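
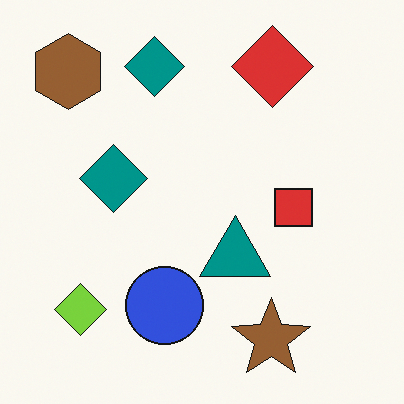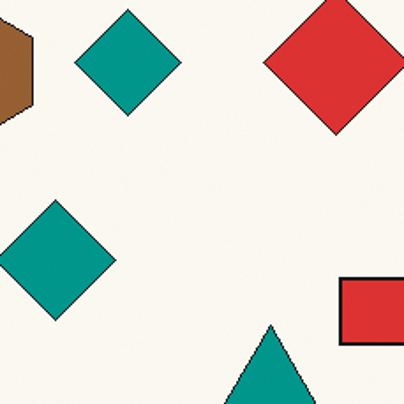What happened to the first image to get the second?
The image was cropped to a noticeably smaller region and rescaled.

The visible shapes are larger and the field of view is narrower; shapes near the original edges may be partly or wholly outside the frame — a crop-and-rescale.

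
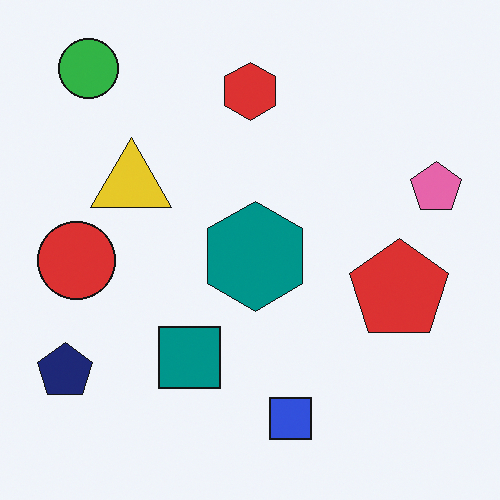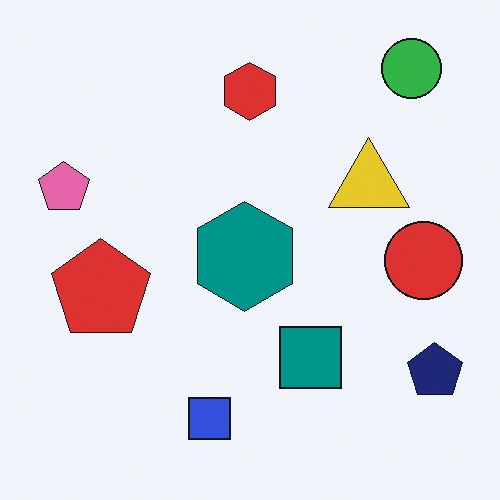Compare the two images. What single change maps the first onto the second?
The transformation is: flipped horizontally (left ↔ right).

The pink pentagon is in the right of the first image and the left of the second — shapes on opposite sides of the vertical midline have swapped in a mirror flip.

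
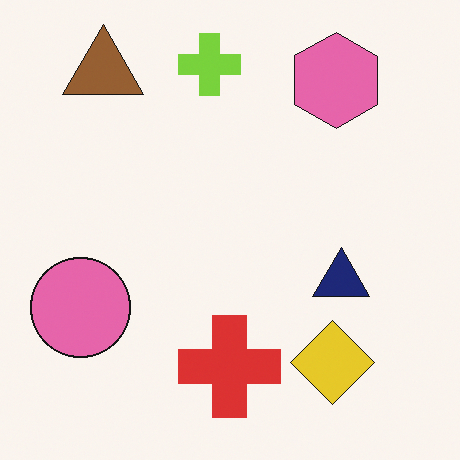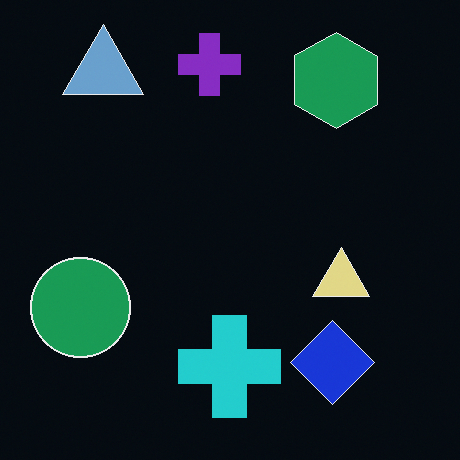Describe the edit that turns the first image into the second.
This is the original image color-inverted (negative).

The light background has become dark and every shape's color is its complement — a photographic negative.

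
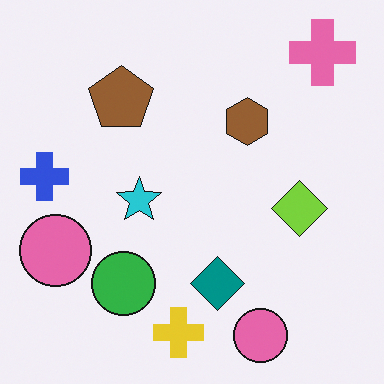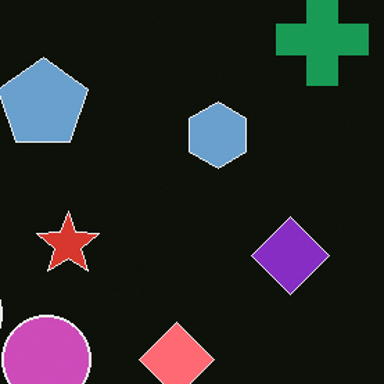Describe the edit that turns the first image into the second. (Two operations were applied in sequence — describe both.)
Cropped slightly and scaled back up, then color-inverted (negative).

The visible shapes are larger and the field of view is narrower; shapes near the original edges may be partly or wholly outside the frame — a crop-and-rescale. The light background has become dark and every shape's color is its complement — a photographic negative.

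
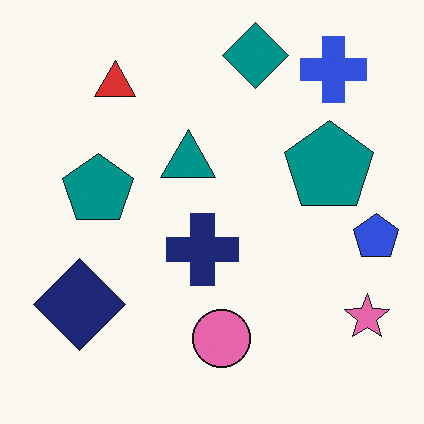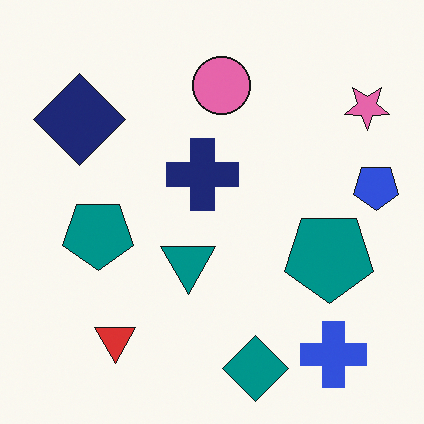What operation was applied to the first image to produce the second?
The second image is the first flipped vertically (top ↔ bottom).

The teal diamond is in the top of the first image and the bottom of the second — shapes on opposite sides of the horizontal midline have swapped in a mirror flip.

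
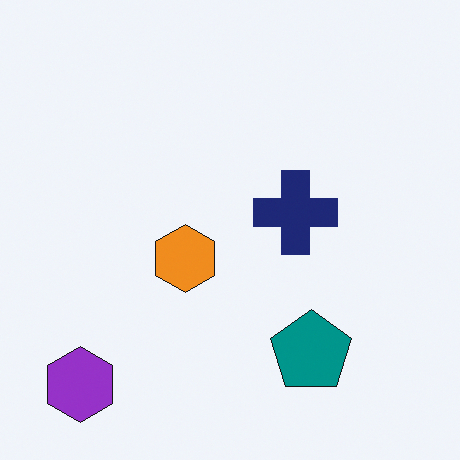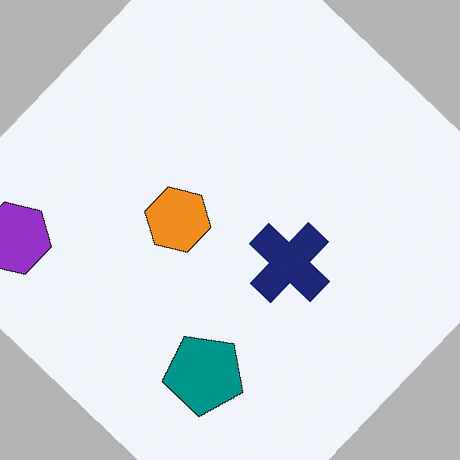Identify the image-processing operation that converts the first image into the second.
The image was rotated clockwise by a large amount — several tens of degrees.

Every shape is tilted by the same angle and the image corners show triangular fill wedges — a whole-image rotation by a non-right angle.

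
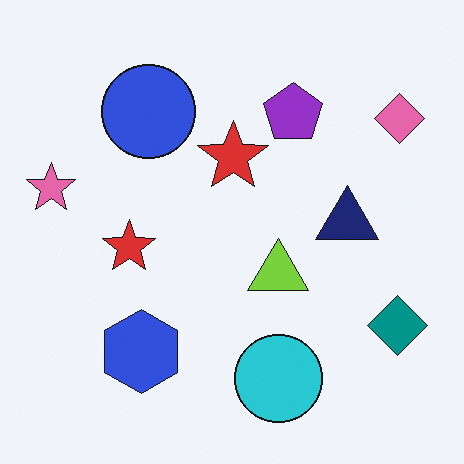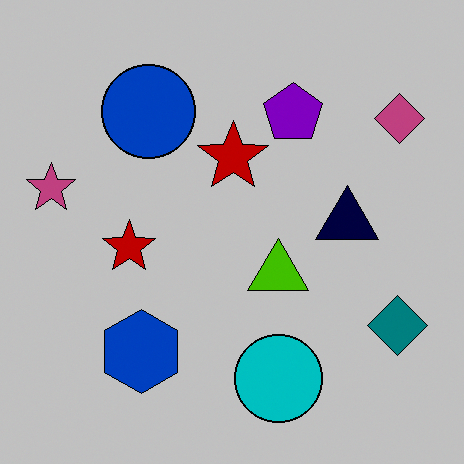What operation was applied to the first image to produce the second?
The second image is the first aggressively posterized.

Each flat color has snapped to a coarser quantized level — most visibly, the near-white background has dropped to a flat grey.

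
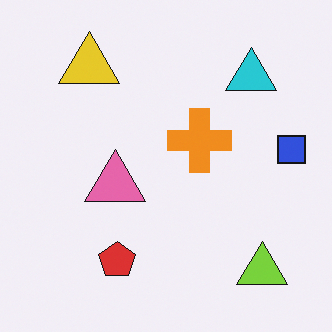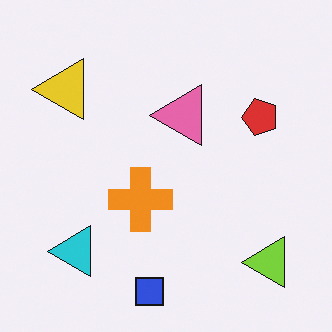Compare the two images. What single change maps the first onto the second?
Transposed (reflected across the top-left ↔ bottom-right diagonal).

Shapes have swapped their row and column positions — what was in the top-right is now in the bottom-left — a diagonal reflection.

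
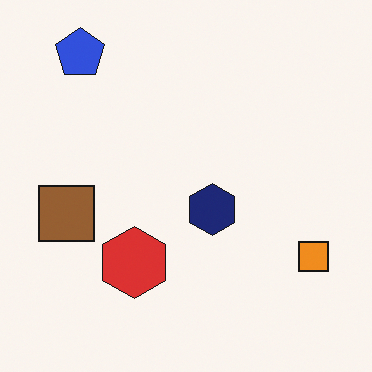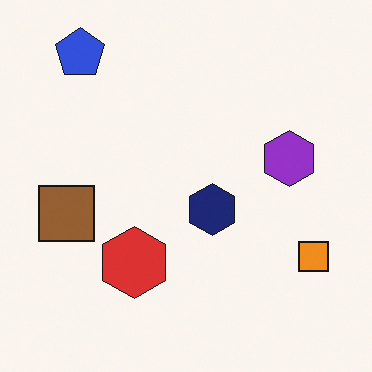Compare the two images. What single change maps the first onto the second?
The transformation is: overlaid with an additional purple hexagon.

A purple hexagon appears in the second image that is absent from the first.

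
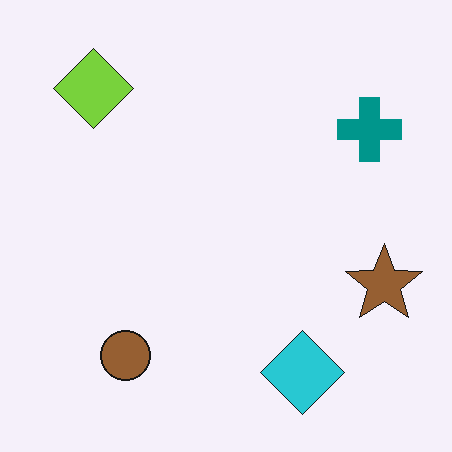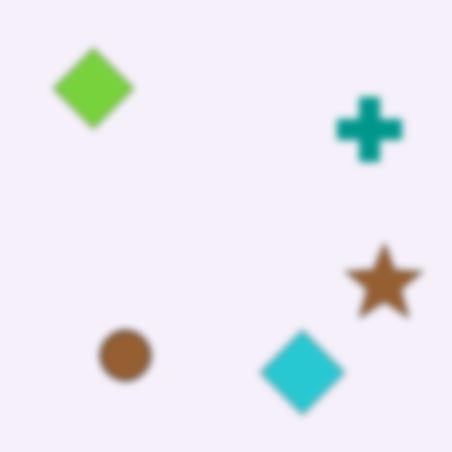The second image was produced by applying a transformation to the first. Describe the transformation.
This is the original image noticeably gaussian-blurred.

Shape edges and outlines are uniformly softened across the whole image.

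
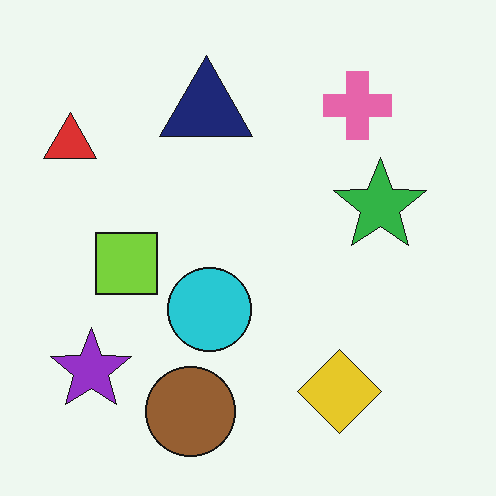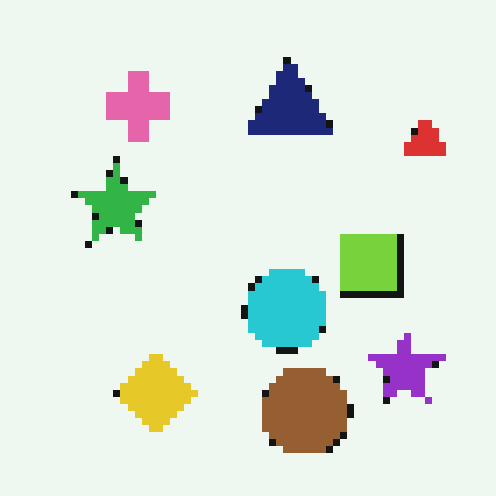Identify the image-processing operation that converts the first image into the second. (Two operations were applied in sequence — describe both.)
Flipped horizontally (left ↔ right), then pixelated into visible square blocks.

The red triangle is in the top-left of the first image and the top-right of the second — shapes on opposite sides of the vertical midline have swapped in a mirror flip. Shapes are reduced to large square blocks; fine edges and outlines are lost — a downscale-then-upscale (mosaic) effect.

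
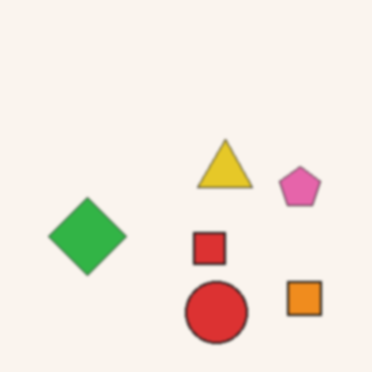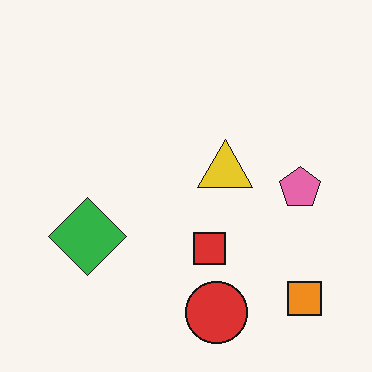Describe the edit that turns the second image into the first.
This is the original image slightly softened.

Shape edges and outlines are uniformly softened across the whole image.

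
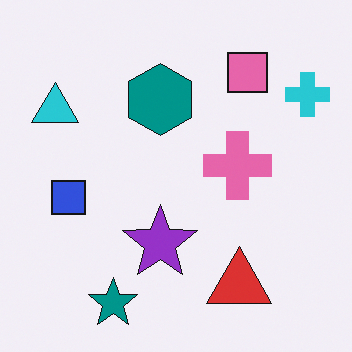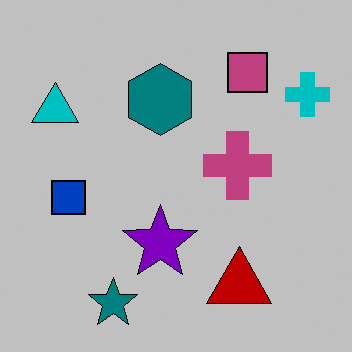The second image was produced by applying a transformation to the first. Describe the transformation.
The second image is the first heavily posterized to just a handful of flat colors.

Each flat color has snapped to a coarser quantized level — most visibly, the near-white background has dropped to a flat grey.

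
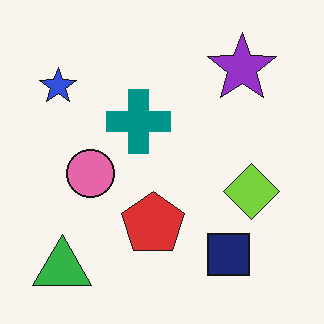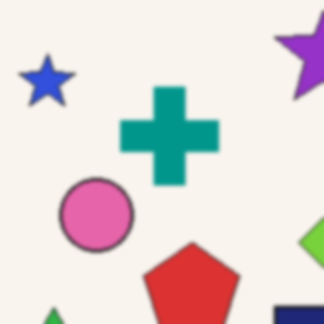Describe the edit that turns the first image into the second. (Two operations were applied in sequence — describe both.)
Cropped to a modestly smaller region and rescaled, then slightly softened.

The visible shapes are larger and the field of view is narrower; shapes near the original edges may be partly or wholly outside the frame — a crop-and-rescale. Shape edges and outlines are uniformly softened across the whole image.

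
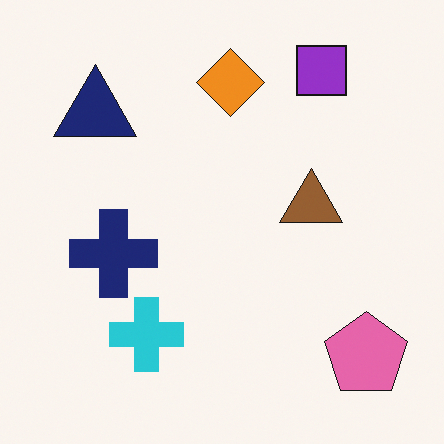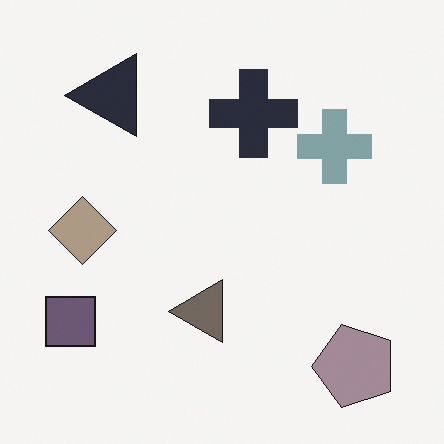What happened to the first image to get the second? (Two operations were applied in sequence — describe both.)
The transformation is: transposed (reflected across the top-left ↔ bottom-right diagonal), then heavily desaturated.

Shapes have swapped their row and column positions — what was in the top-right is now in the bottom-left — a diagonal reflection. All colors are more muted and greyish — a global saturation change.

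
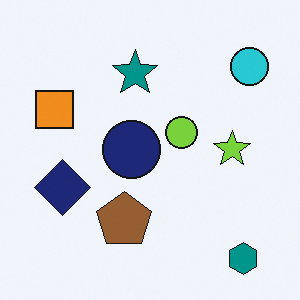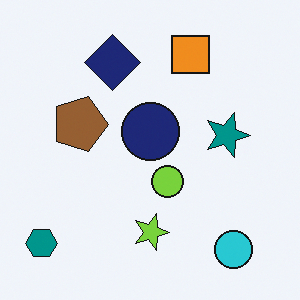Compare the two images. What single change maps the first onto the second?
The transformation is: rotated 90° clockwise.

The teal hexagon sits in the bottom-right of the first image and the bottom-left of the second — consistent with a whole-image 90° clockwise rotation.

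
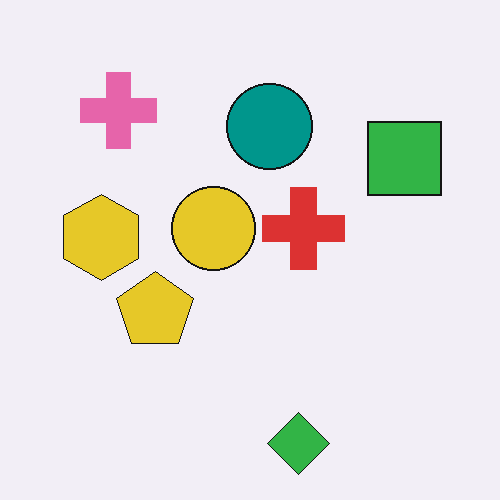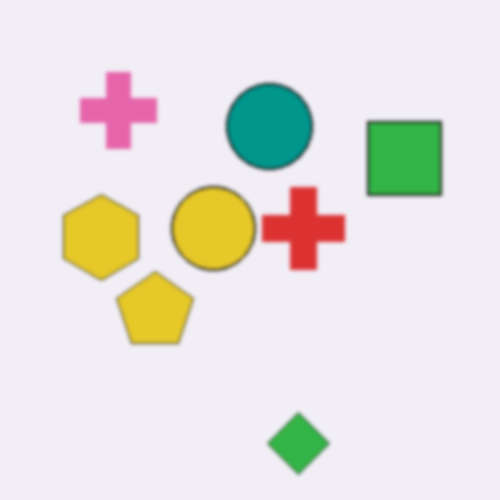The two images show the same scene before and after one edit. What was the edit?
Lightly blurred.

Shape edges and outlines are uniformly softened across the whole image.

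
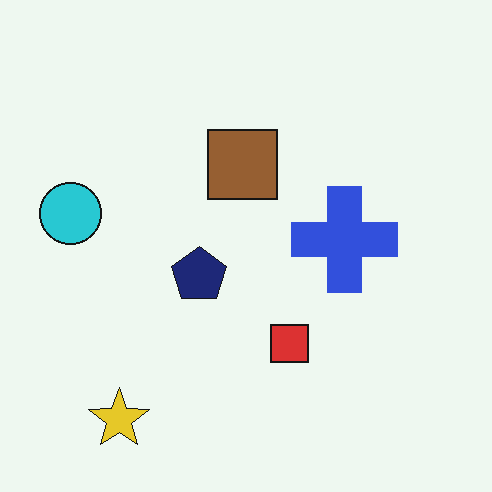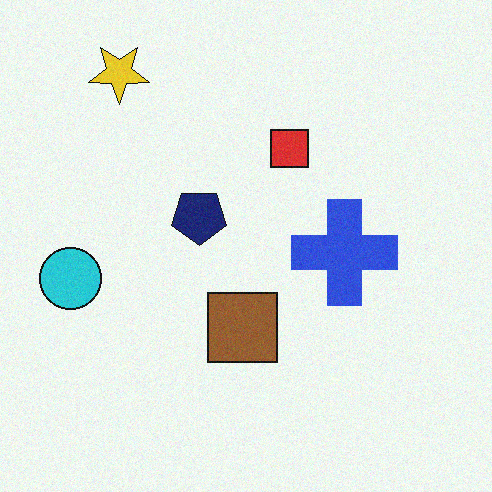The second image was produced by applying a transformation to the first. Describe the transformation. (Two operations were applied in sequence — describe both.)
It was degraded with a light layer of grain, then flipped vertically (top ↔ bottom).

Random speckle covers the whole image, including the flat background. The yellow star is in the bottom-left of the first image and the top-left of the second — shapes on opposite sides of the horizontal midline have swapped in a mirror flip.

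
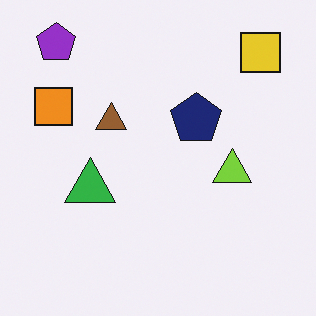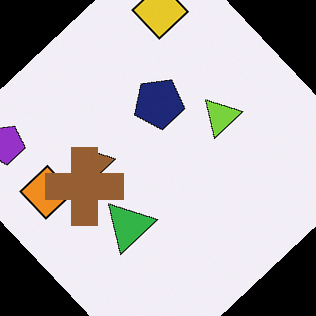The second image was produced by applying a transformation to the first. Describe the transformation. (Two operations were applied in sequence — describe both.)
The transformation is: rotated counter-clockwise by a large amount — several tens of degrees, then overlaid with an additional brown cross.

Every shape is tilted by the same angle and the image corners show triangular fill wedges — a whole-image rotation by a non-right angle. A brown cross appears in the second image that is absent from the first.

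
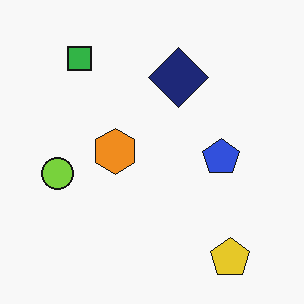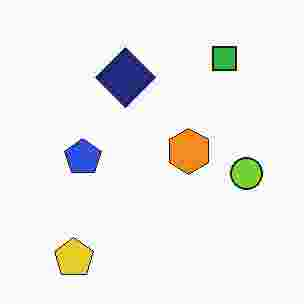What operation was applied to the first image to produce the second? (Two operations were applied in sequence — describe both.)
The image was flipped horizontally (left ↔ right), then degraded with heavy JPEG compression.

The lime circle is in the left of the first image and the right of the second — shapes on opposite sides of the vertical midline have swapped in a mirror flip. Blocky 8×8 compression artifacts appear around shape edges and the flat background shows ringing — characteristic JPEG degradation.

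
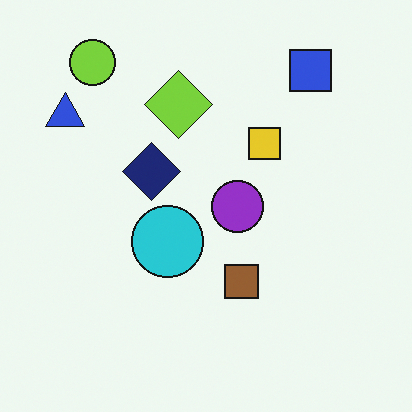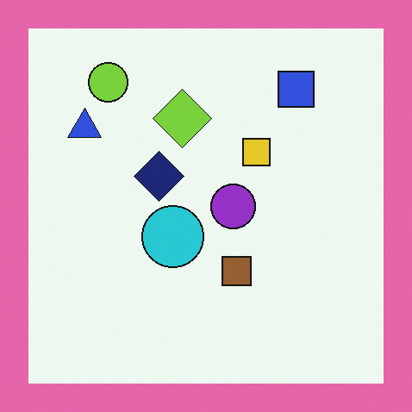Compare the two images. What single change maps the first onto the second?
Framed with a pink border.

A solid pink frame runs around the edge of the second image, with the content slightly shrunk inside it.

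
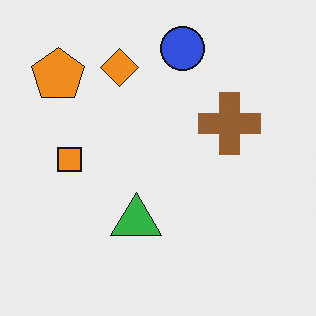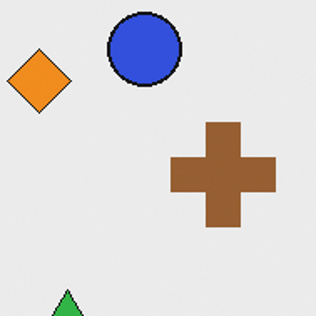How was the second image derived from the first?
It was cropped to a noticeably smaller region and rescaled.

The visible shapes are larger and the field of view is narrower; shapes near the original edges may be partly or wholly outside the frame — a crop-and-rescale.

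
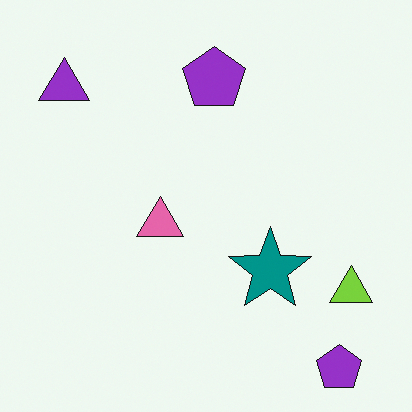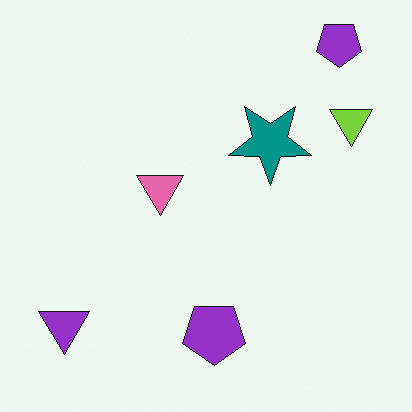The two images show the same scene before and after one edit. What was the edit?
It was flipped vertically (top ↔ bottom).

The purple triangle is in the top-left of the first image and the bottom-left of the second — shapes on opposite sides of the horizontal midline have swapped in a mirror flip.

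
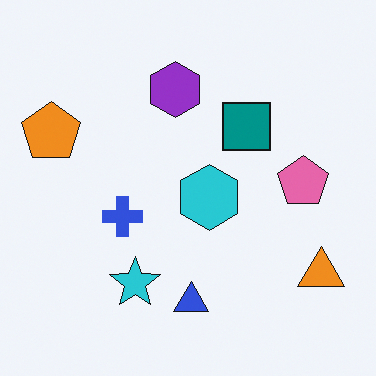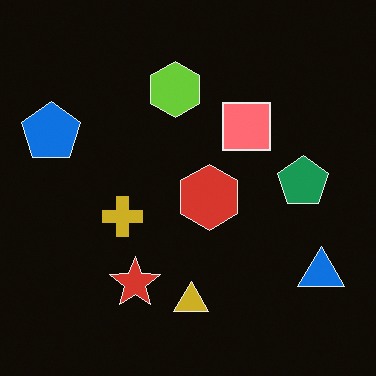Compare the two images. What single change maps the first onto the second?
The transformation is: color-inverted (negative).

The light background has become dark and every shape's color is its complement — a photographic negative.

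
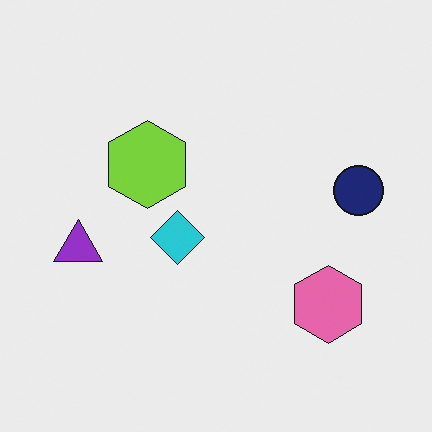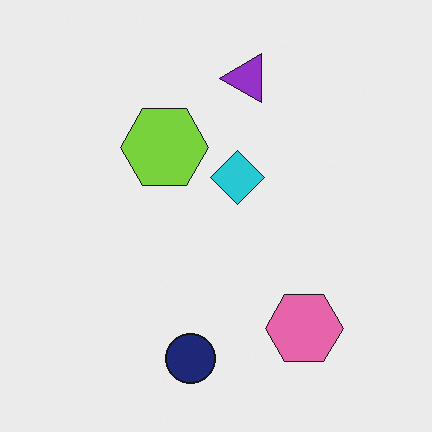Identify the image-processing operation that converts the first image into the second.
The image was transposed (reflected across the top-left ↔ bottom-right diagonal).

Shapes have swapped their row and column positions — what was in the top-right is now in the bottom-left — a diagonal reflection.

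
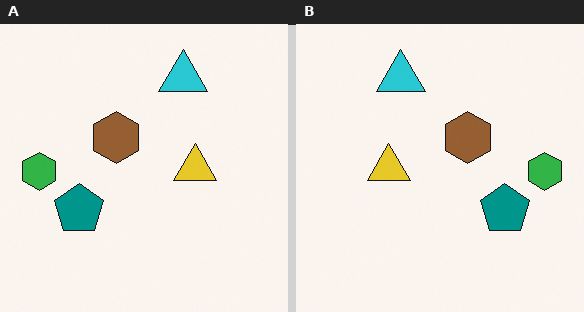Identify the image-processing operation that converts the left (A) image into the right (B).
The right (B) image is the left (A) flipped horizontally (left ↔ right).

The green hexagon is in the left of the left (A) image and the right of the right (B) — shapes on opposite sides of the vertical midline have swapped in a mirror flip.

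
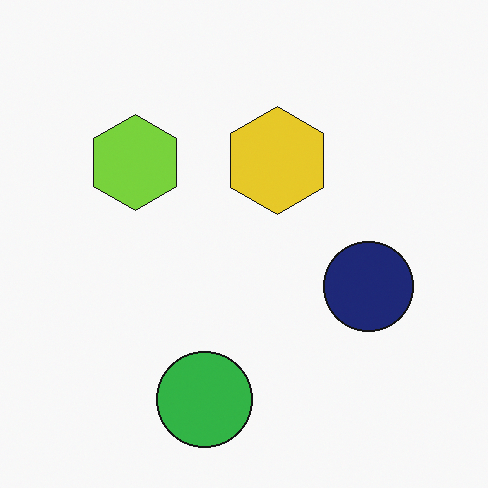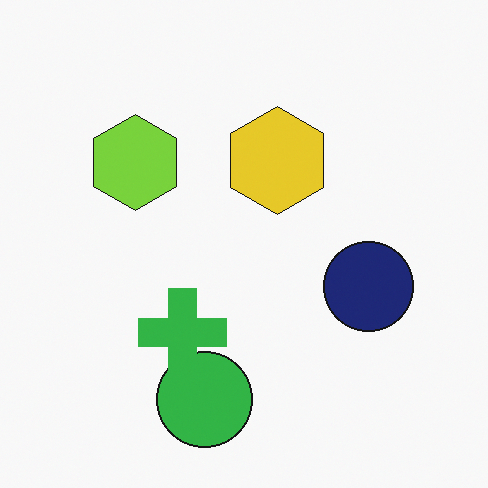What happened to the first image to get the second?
It was overlaid with an additional green cross.

A green cross appears in the second image that is absent from the first.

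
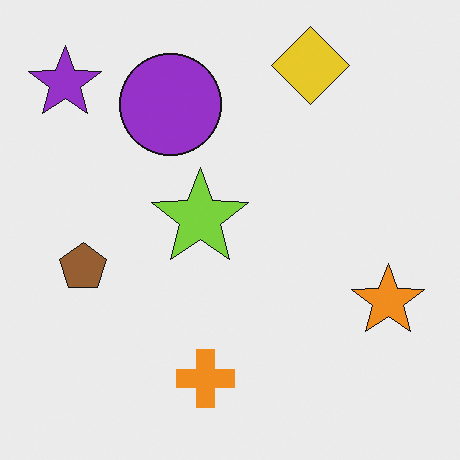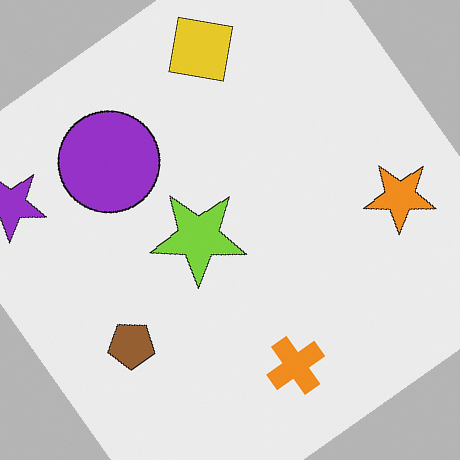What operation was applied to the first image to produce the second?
The second image is the first rotated counter-clockwise by a large amount — several tens of degrees.

Every shape is tilted by the same angle and the image corners show triangular fill wedges — a whole-image rotation by a non-right angle.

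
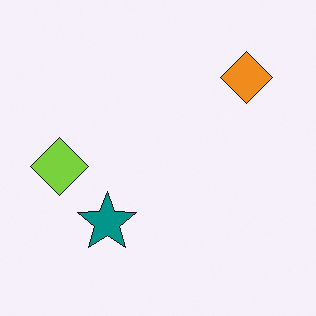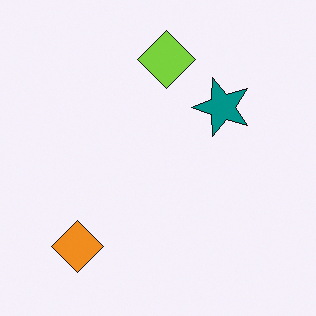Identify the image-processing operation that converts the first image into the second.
The transformation is: transposed (reflected across the top-left ↔ bottom-right diagonal).

Shapes have swapped their row and column positions — what was in the top-right is now in the bottom-left — a diagonal reflection.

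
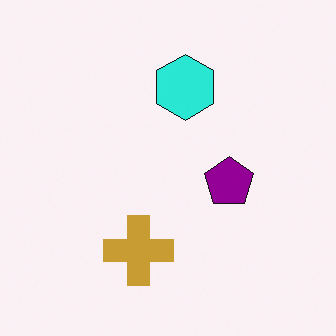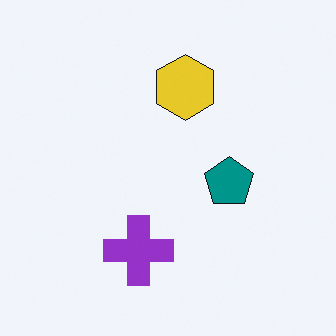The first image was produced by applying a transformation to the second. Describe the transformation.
This is the original image hue-shifted by a moderate amount.

Every shape's color has rotated by the same amount around the hue wheel — a uniform hue shift.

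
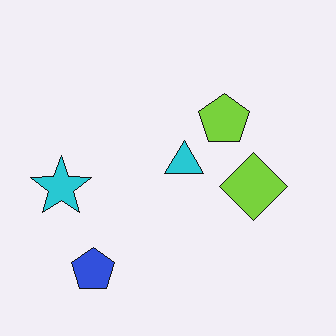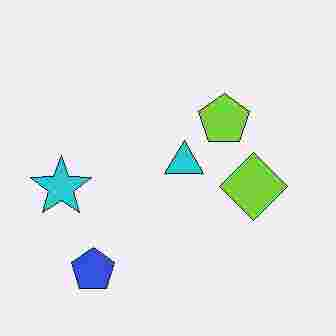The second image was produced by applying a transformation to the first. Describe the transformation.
The image was degraded with heavy JPEG compression.

Blocky 8×8 compression artifacts appear around shape edges and the flat background shows ringing — characteristic JPEG degradation.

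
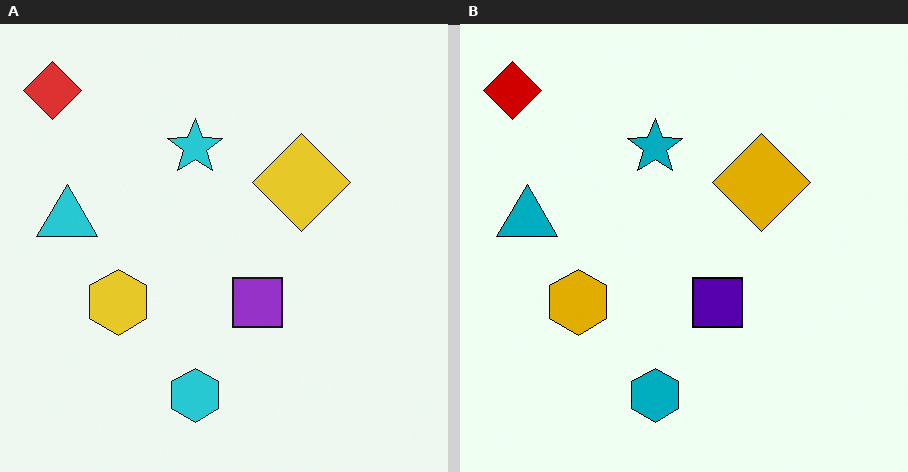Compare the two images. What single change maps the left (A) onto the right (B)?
The right (B) image is the left (A) given much higher contrast.

Tones are pushed away from mid-grey across the whole image — a global contrast change.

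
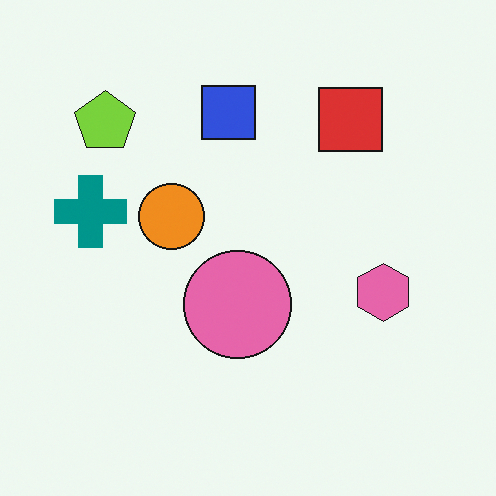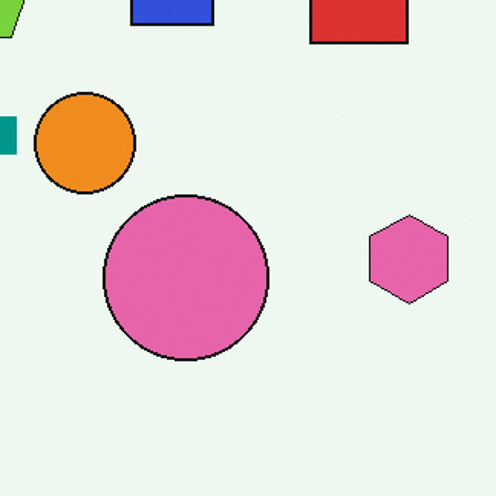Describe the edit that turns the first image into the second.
Cropped slightly and scaled back up.

The visible shapes are larger and the field of view is narrower; shapes near the original edges may be partly or wholly outside the frame — a crop-and-rescale.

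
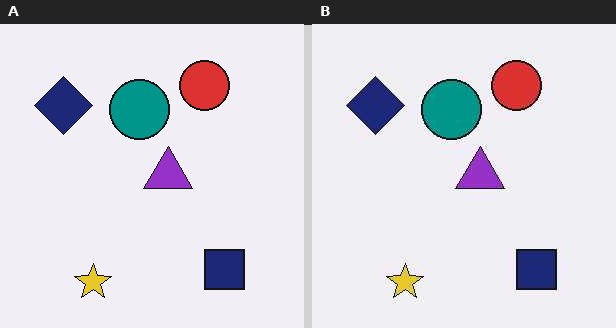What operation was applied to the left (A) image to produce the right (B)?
This is the original image given moderate JPEG compression.

Blocky 8×8 compression artifacts appear around shape edges and the flat background shows ringing — characteristic JPEG degradation.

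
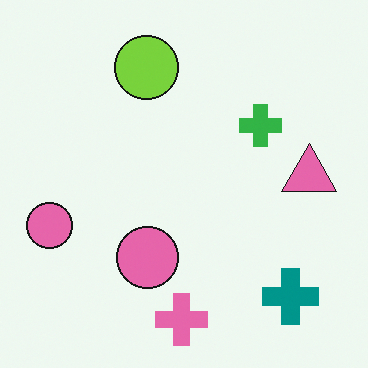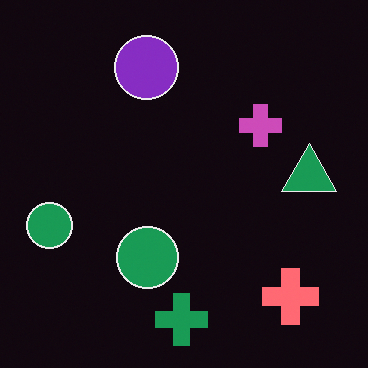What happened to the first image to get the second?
This is the original image color-inverted (negative).

The light background has become dark and every shape's color is its complement — a photographic negative.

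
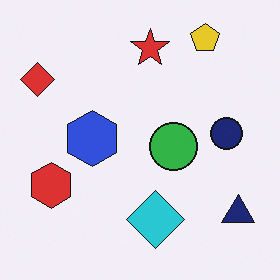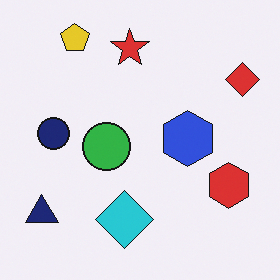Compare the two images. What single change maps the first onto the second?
This is the original image flipped horizontally (left ↔ right).

The red diamond is in the top-left of the first image and the top-right of the second — shapes on opposite sides of the vertical midline have swapped in a mirror flip.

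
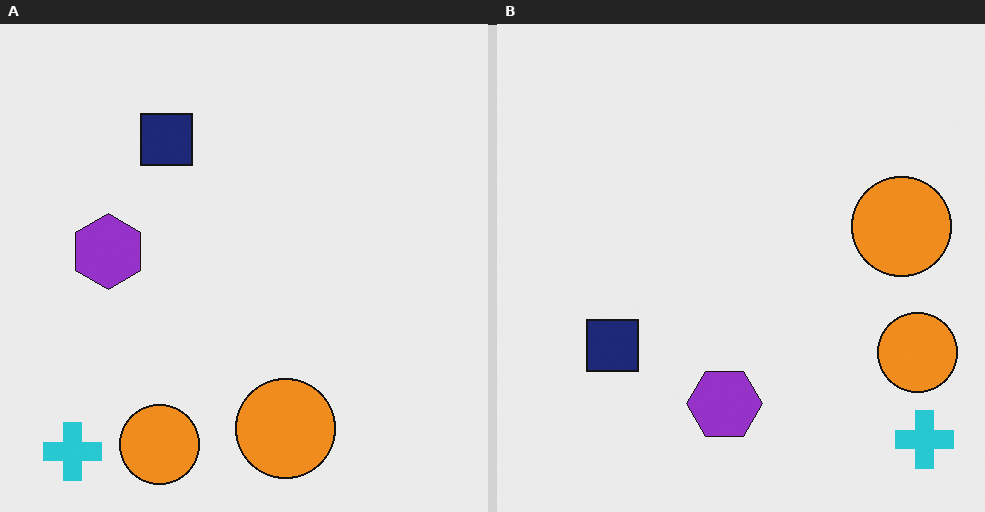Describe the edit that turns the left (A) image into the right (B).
The right (B) image is the left (A) rotated 90° counter-clockwise.

The cyan cross sits in the bottom-left of the left (A) image and the bottom-right of the right (B) — consistent with a whole-image 90° counter-clockwise rotation.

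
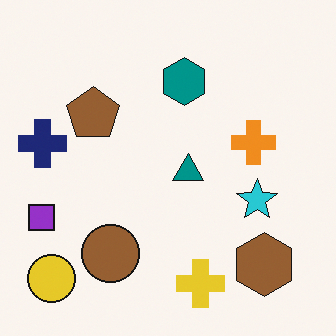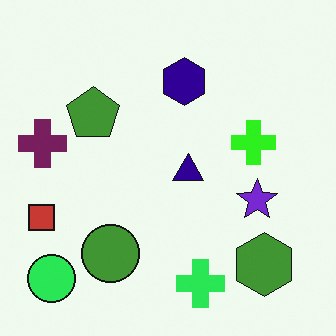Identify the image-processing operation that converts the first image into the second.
The transformation is: hue-shifted noticeably.

Every shape's color has rotated by the same amount around the hue wheel — a uniform hue shift.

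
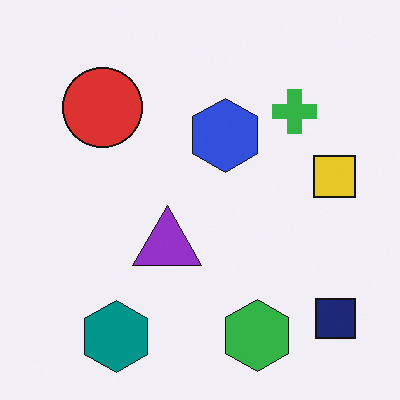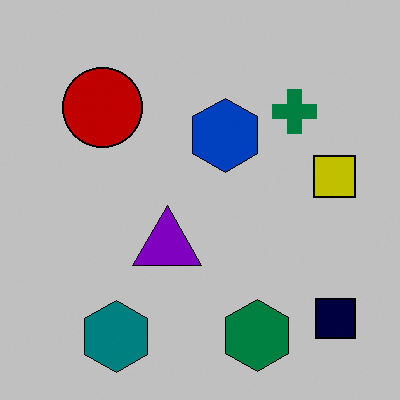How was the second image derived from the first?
The second image is the first aggressively posterized.

Each flat color has snapped to a coarser quantized level — most visibly, the near-white background has dropped to a flat grey.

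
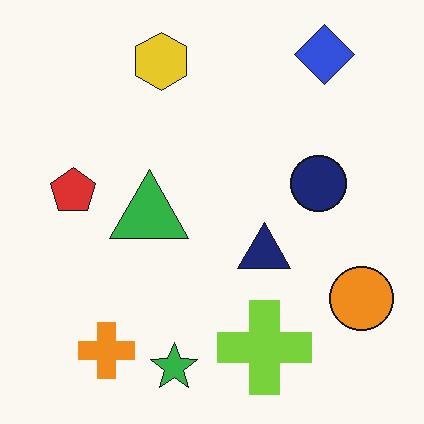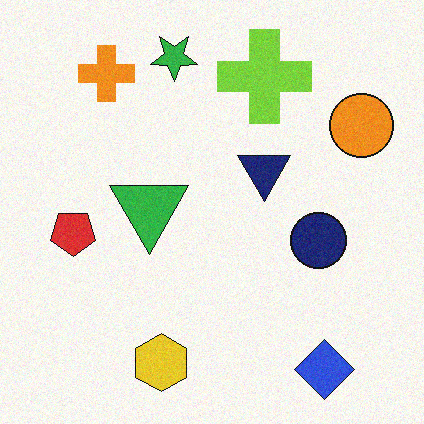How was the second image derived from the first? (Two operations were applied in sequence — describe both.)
The second image is the first flipped vertically (top ↔ bottom), then degraded with subtle gaussian noise.

The blue diamond is in the top-right of the first image and the bottom-right of the second — shapes on opposite sides of the horizontal midline have swapped in a mirror flip. Random speckle covers the whole image, including the flat background.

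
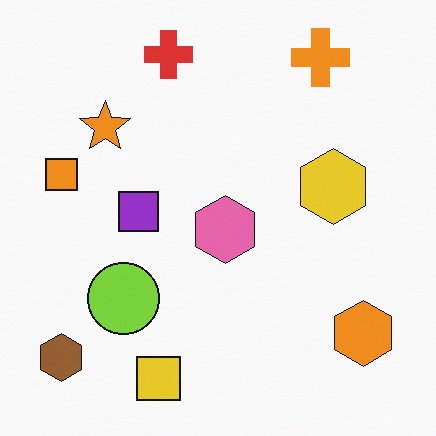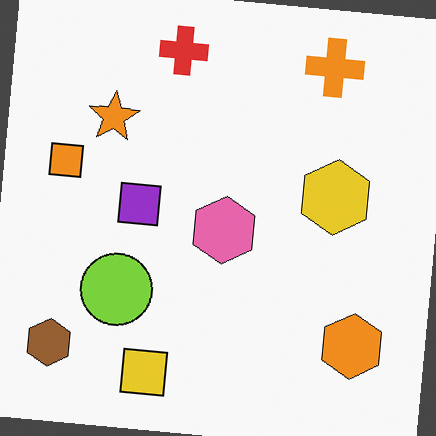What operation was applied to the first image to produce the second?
The transformation is: rotated clockwise by a small amount.

Every shape is tilted by the same angle and the image corners show triangular fill wedges — a whole-image rotation by a non-right angle.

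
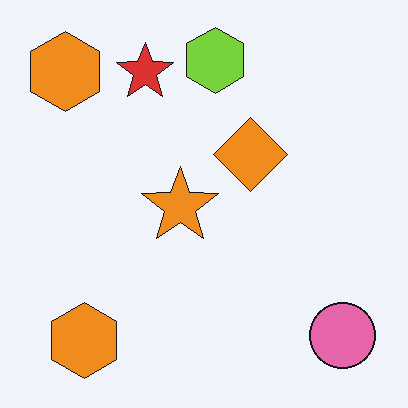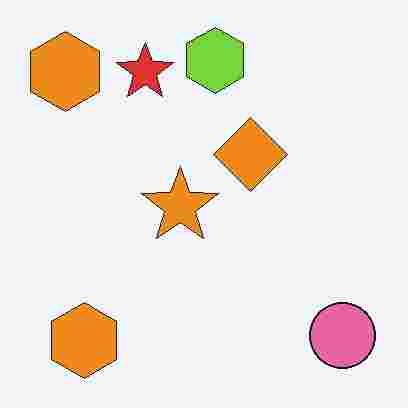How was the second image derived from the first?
The second image is the first heavily JPEG-compressed with obvious blocking artifacts.

Blocky 8×8 compression artifacts appear around shape edges and the flat background shows ringing — characteristic JPEG degradation.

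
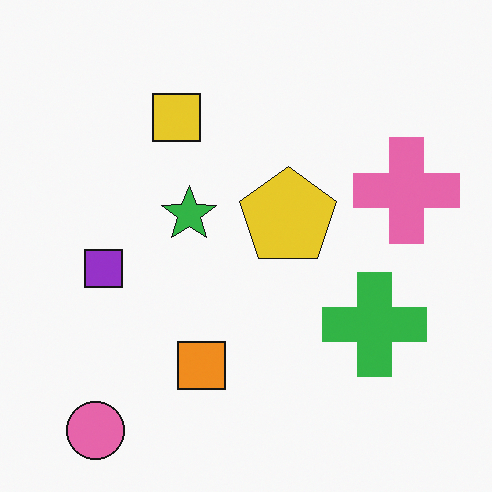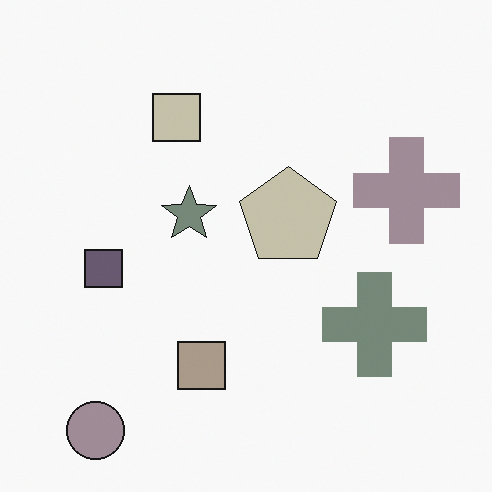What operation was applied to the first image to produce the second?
It was made much more muted (saturation change).

All colors are more muted and greyish — a global saturation change.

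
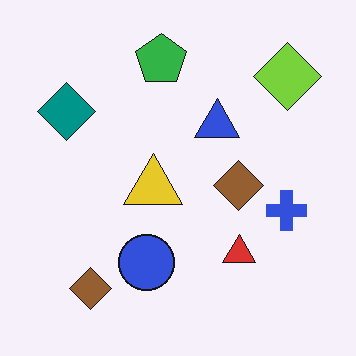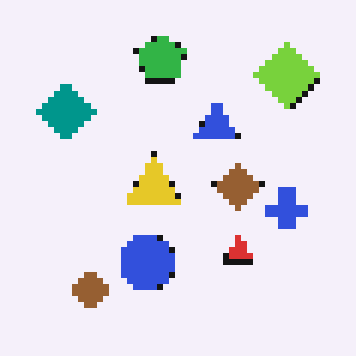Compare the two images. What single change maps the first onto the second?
The image was moderately pixelated.

Shapes are reduced to large square blocks; fine edges and outlines are lost — a downscale-then-upscale (mosaic) effect.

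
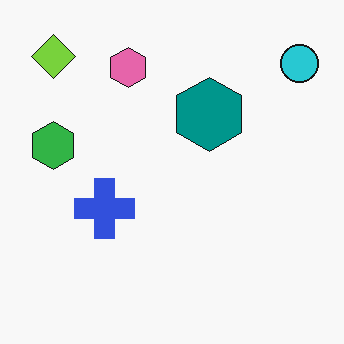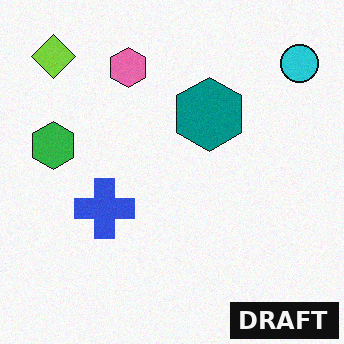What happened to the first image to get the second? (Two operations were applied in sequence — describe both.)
The image was degraded with light additive noise, then watermarked with the text "DRAFT" in the lower-right corner.

Random speckle covers the whole image, including the flat background. A dark label reading "DRAFT" appears in the lower-right corner.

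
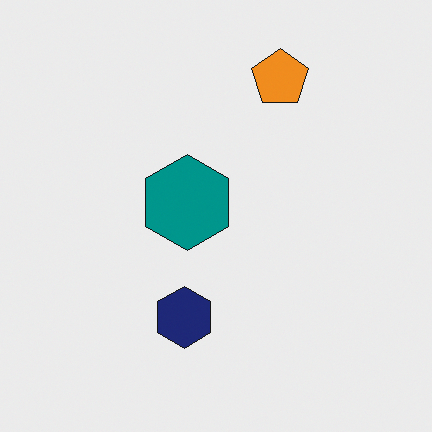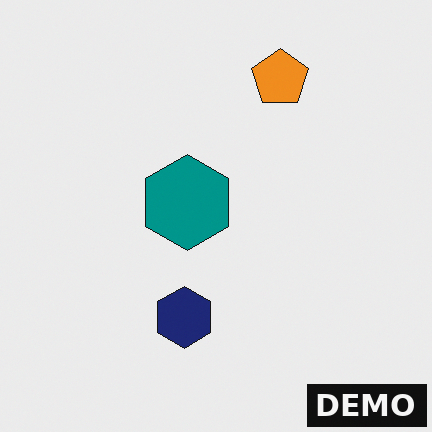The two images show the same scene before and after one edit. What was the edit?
The second image is the first watermarked with the text "DEMO" in the lower-right corner.

A dark label reading "DEMO" appears in the lower-right corner.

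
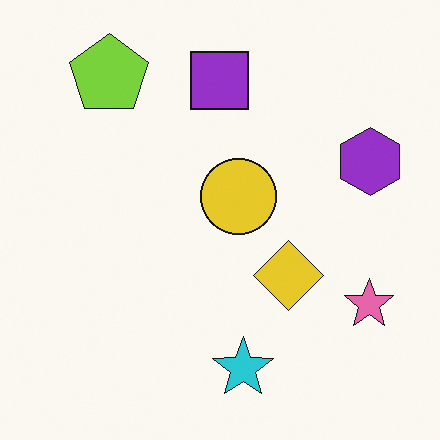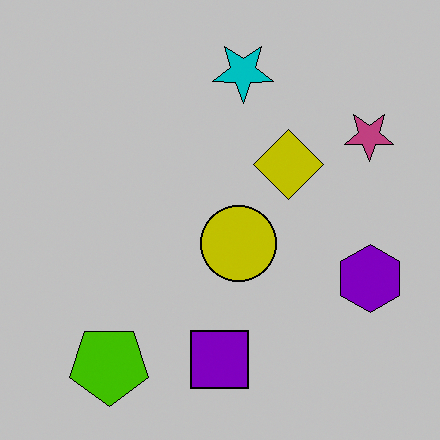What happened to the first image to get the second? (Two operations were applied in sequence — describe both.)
Aggressively posterized, then flipped vertically (top ↔ bottom).

Each flat color has snapped to a coarser quantized level — most visibly, the near-white background has dropped to a flat grey. The cyan star is in the bottom of the first image and the top of the second — shapes on opposite sides of the horizontal midline have swapped in a mirror flip.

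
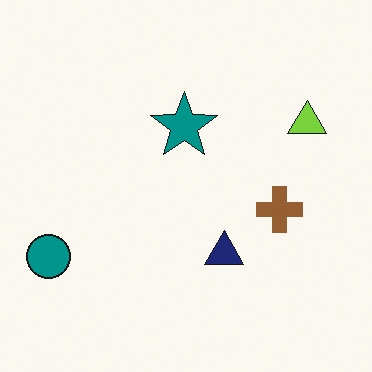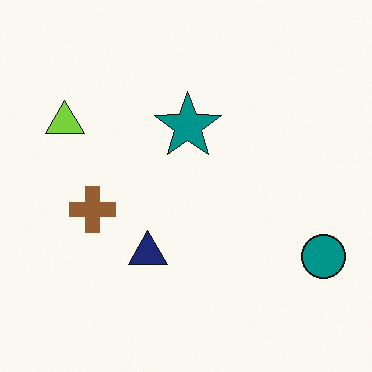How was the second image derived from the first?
This is the original image flipped horizontally (left ↔ right).

The teal circle is in the bottom-left of the first image and the bottom-right of the second — shapes on opposite sides of the vertical midline have swapped in a mirror flip.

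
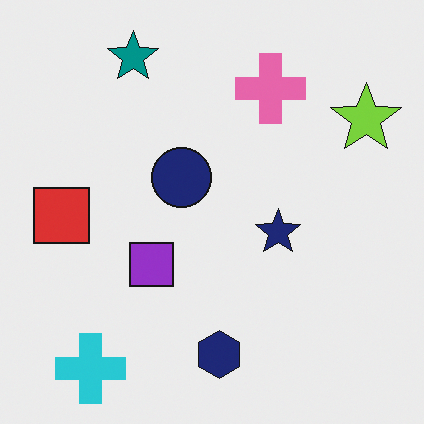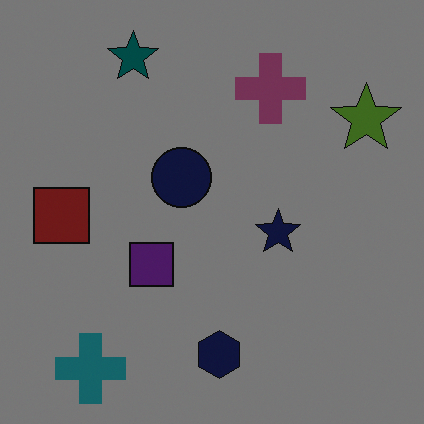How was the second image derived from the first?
The second image is the first noticeably darkened.

Every pixel — background and shapes alike — is uniformly darkened.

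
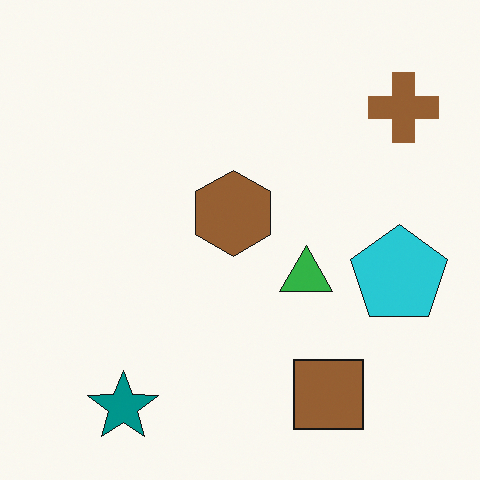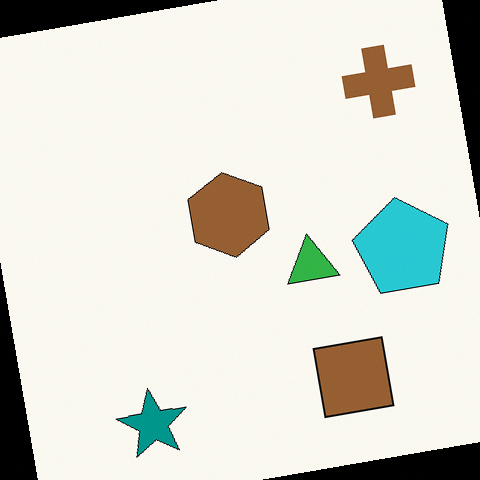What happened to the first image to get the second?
The transformation is: rotated counter-clockwise by a small amount.

Every shape is tilted by the same angle and the image corners show triangular fill wedges — a whole-image rotation by a non-right angle.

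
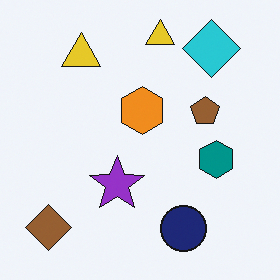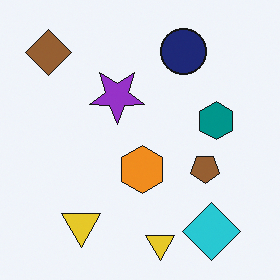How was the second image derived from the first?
It was flipped vertically (top ↔ bottom).

The cyan diamond is in the top-right of the first image and the bottom-right of the second — shapes on opposite sides of the horizontal midline have swapped in a mirror flip.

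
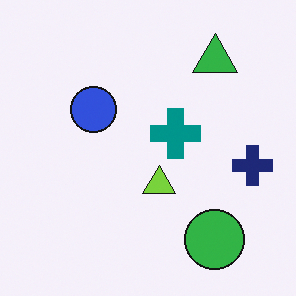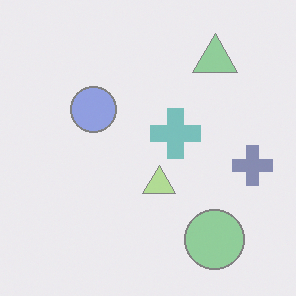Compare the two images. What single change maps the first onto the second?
The image was washed out (contrast reduced).

Tones are pushed toward mid-grey across the whole image — a global contrast change.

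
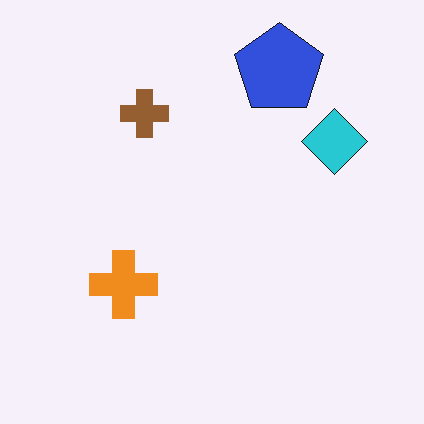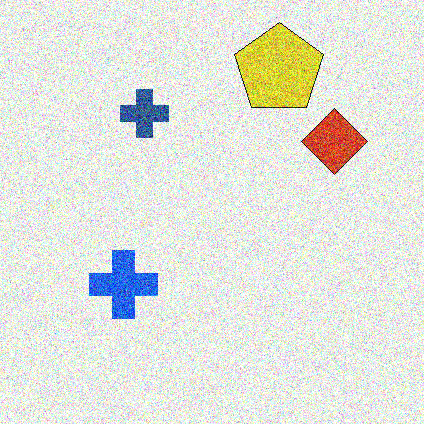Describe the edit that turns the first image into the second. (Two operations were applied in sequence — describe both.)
Hue-shifted through roughly half the color wheel, then degraded with a thick layer of grain.

Every shape's color has rotated by the same amount around the hue wheel — a uniform hue shift. Random speckle covers the whole image, including the flat background.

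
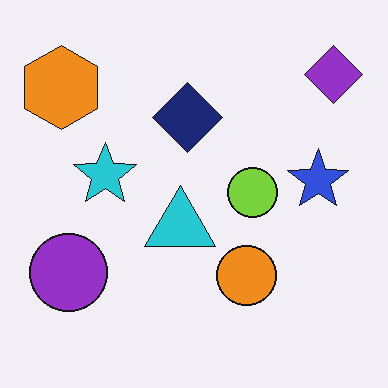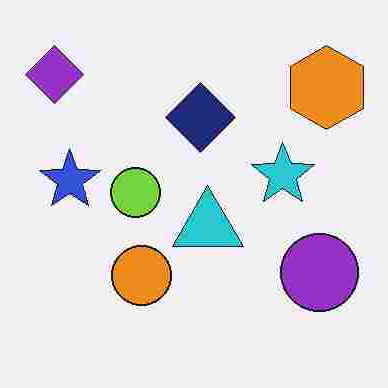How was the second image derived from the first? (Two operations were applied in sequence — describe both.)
This is the original image degraded with heavy JPEG compression, then flipped horizontally (left ↔ right).

Blocky 8×8 compression artifacts appear around shape edges and the flat background shows ringing — characteristic JPEG degradation. The purple diamond is in the top-right of the first image and the top-left of the second — shapes on opposite sides of the vertical midline have swapped in a mirror flip.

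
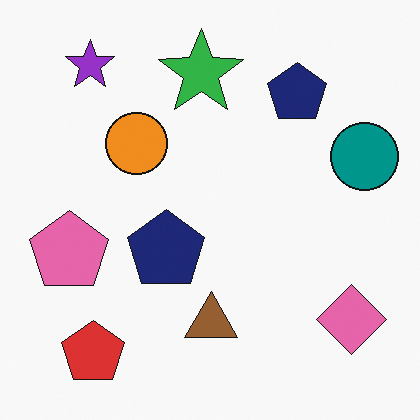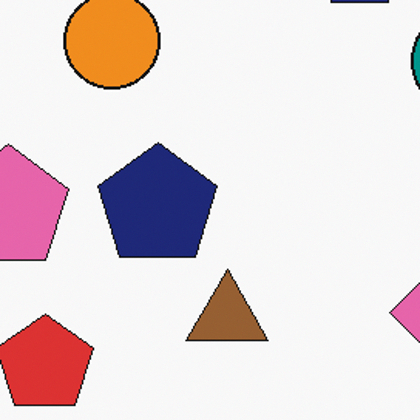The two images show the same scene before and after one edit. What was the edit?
The second image is the first cropped to a modestly smaller region and rescaled.

The visible shapes are larger and the field of view is narrower; shapes near the original edges may be partly or wholly outside the frame — a crop-and-rescale.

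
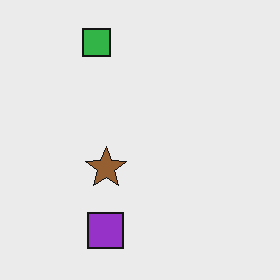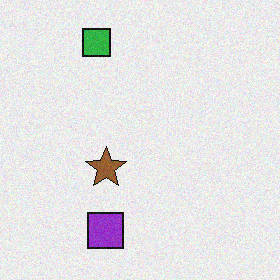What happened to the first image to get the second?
The second image is the first degraded with a light layer of grain.

Random speckle covers the whole image, including the flat background.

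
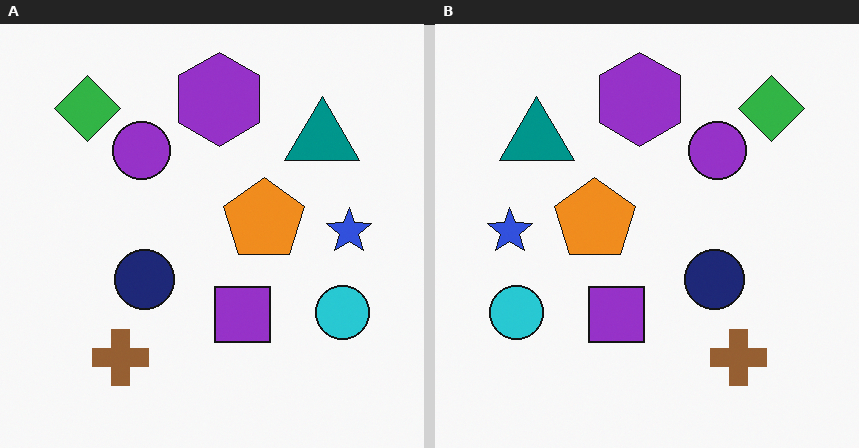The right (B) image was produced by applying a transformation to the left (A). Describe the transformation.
Flipped horizontally (left ↔ right).

The blue star is in the right of the left (A) image and the left of the right (B) — shapes on opposite sides of the vertical midline have swapped in a mirror flip.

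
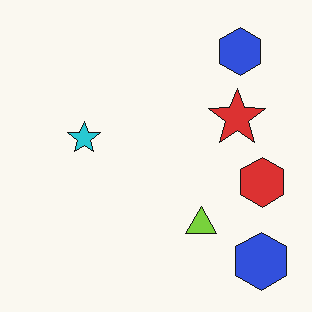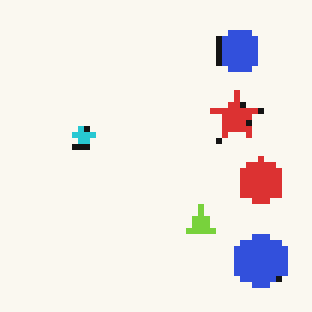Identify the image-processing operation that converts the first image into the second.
This is the original image pixelated into visible square blocks.

Shapes are reduced to large square blocks; fine edges and outlines are lost — a downscale-then-upscale (mosaic) effect.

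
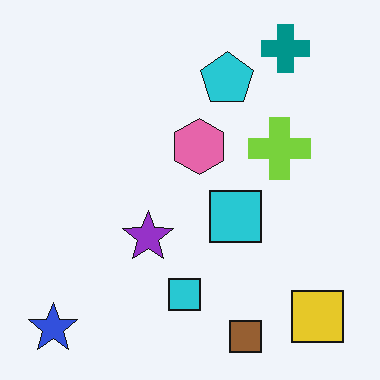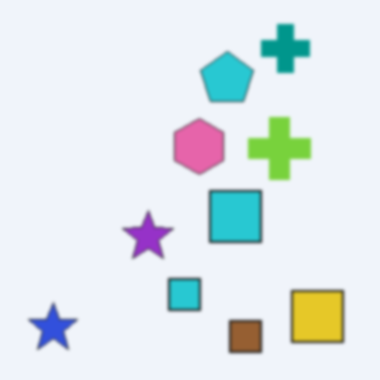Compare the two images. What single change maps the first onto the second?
The image was lightly blurred.

Shape edges and outlines are uniformly softened across the whole image.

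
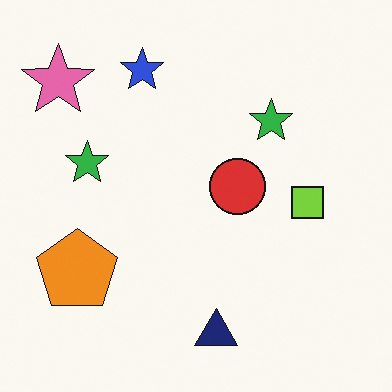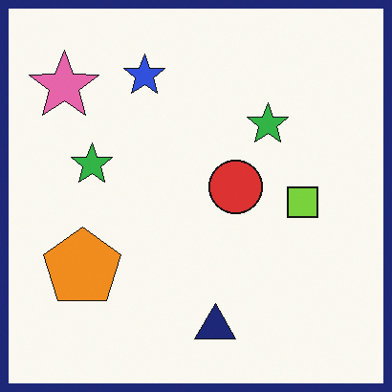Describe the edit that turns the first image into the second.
This is the original image framed with a navy border.

A solid navy frame runs around the edge of the second image, with the content slightly shrunk inside it.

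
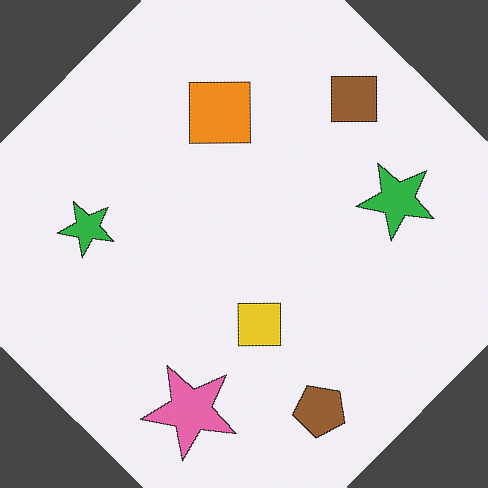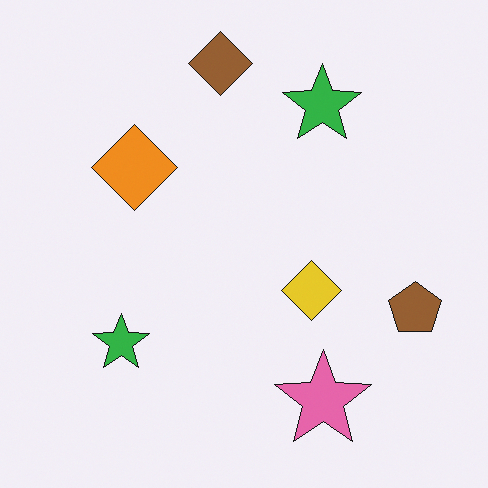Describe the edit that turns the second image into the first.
The first image is the second rotated clockwise by a large amount — several tens of degrees.

Every shape is tilted by the same angle and the image corners show triangular fill wedges — a whole-image rotation by a non-right angle.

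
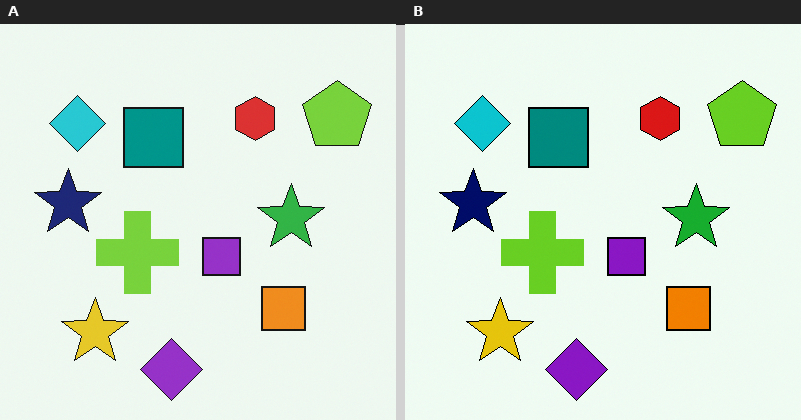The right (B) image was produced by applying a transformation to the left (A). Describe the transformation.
The image was given slightly increased contrast.

Tones are pushed away from mid-grey across the whole image — a global contrast change.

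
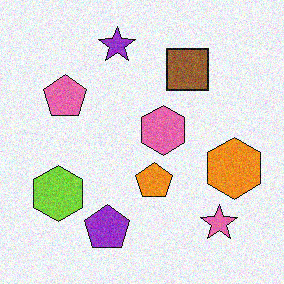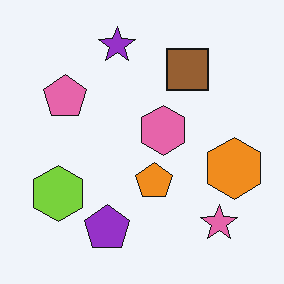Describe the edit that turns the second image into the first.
Degraded with visible gaussian noise.

Random speckle covers the whole image, including the flat background.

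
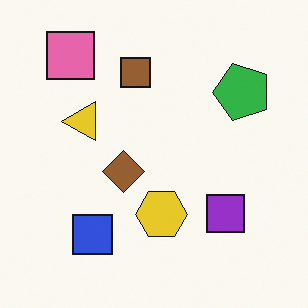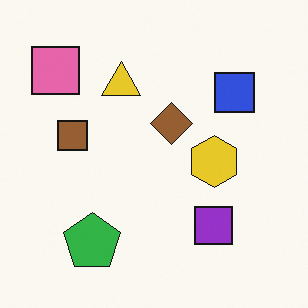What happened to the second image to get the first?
This is the original image transposed (reflected across the top-left ↔ bottom-right diagonal).

Shapes have swapped their row and column positions — what was in the top-right is now in the bottom-left — a diagonal reflection.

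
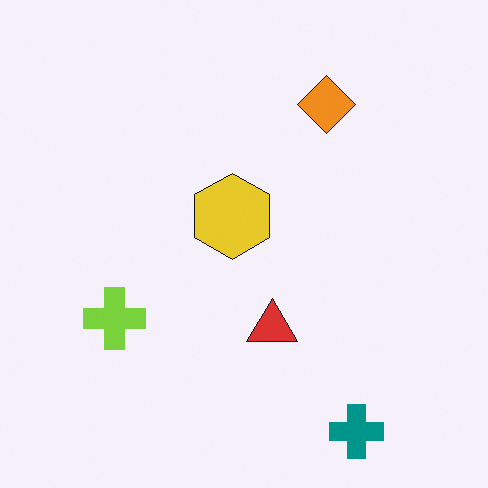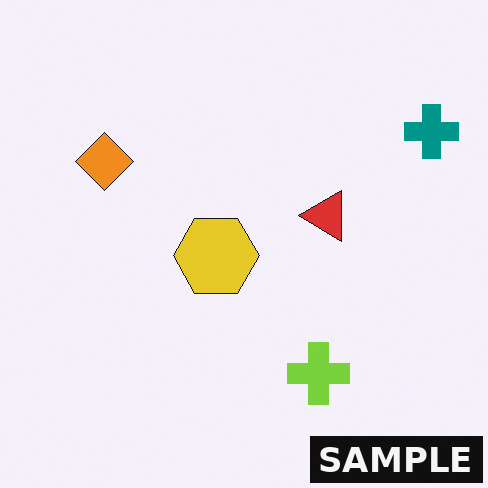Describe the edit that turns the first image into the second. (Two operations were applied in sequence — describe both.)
It was rotated 90° counter-clockwise, then watermarked with the text "SAMPLE" in the lower-right corner.

The teal cross sits in the bottom-right of the first image and the top-right of the second — consistent with a whole-image 90° counter-clockwise rotation. A dark label reading "SAMPLE" appears in the lower-right corner.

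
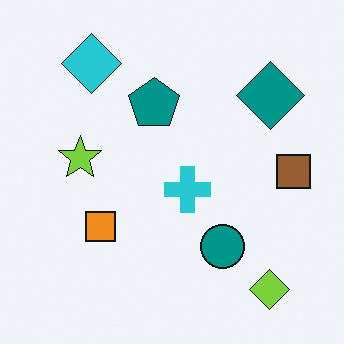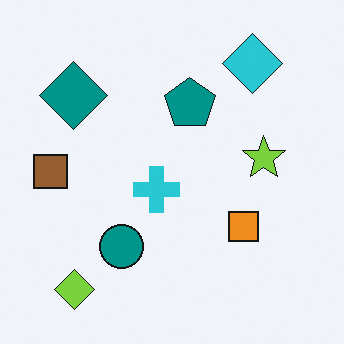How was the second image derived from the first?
This is the original image flipped horizontally (left ↔ right).

The brown square is in the right of the first image and the left of the second — shapes on opposite sides of the vertical midline have swapped in a mirror flip.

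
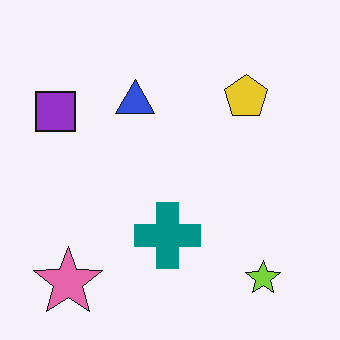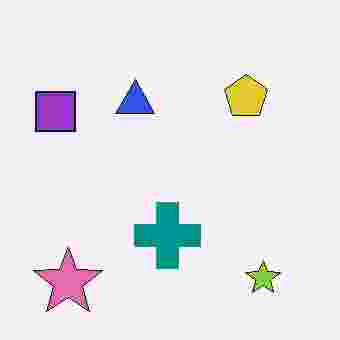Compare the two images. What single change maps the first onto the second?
The transformation is: heavily JPEG-compressed with obvious blocking artifacts.

Blocky 8×8 compression artifacts appear around shape edges and the flat background shows ringing — characteristic JPEG degradation.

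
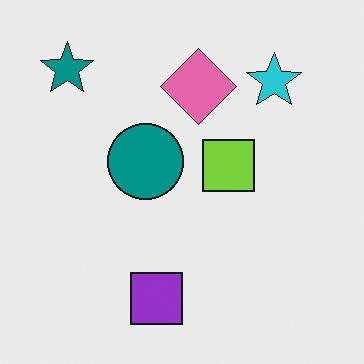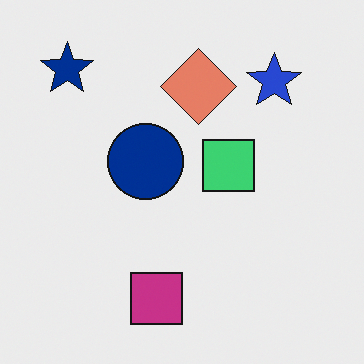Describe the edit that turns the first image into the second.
This is the original image hue-shifted slightly.

Every shape's color has rotated by the same amount around the hue wheel — a uniform hue shift.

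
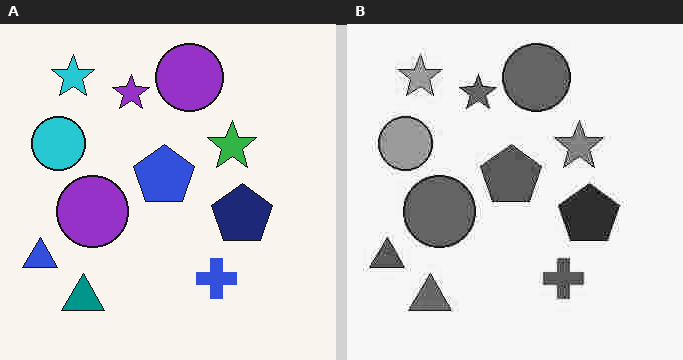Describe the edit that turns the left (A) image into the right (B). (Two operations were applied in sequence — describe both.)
It was degraded with heavy JPEG compression, then converted to grayscale.

Blocky 8×8 compression artifacts appear around shape edges and the flat background shows ringing — characteristic JPEG degradation. All color is removed — every shape is now a shade of grey.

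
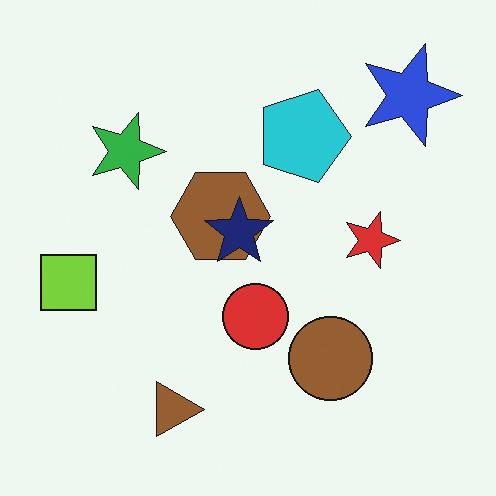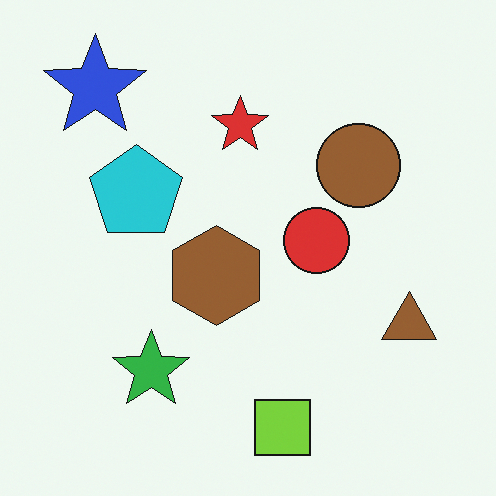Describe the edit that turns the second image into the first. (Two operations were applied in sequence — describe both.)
The transformation is: rotated 90° clockwise, then overlaid with an additional navy star.

The blue star sits in the top-left of the second image and the top-right of the first — consistent with a whole-image 90° clockwise rotation. A navy star appears in the first image that is absent from the second.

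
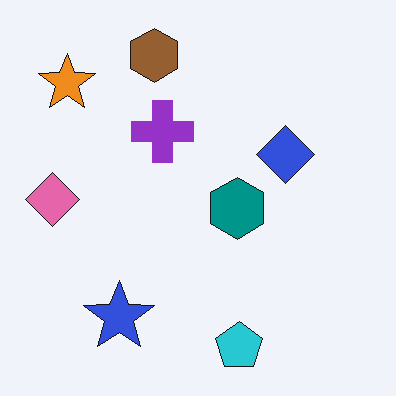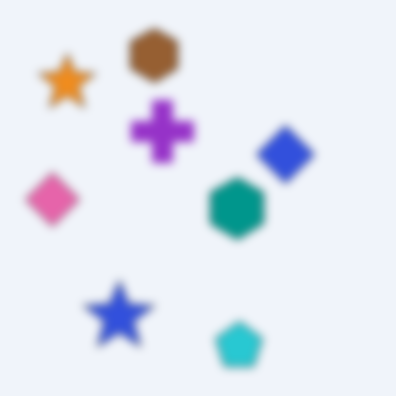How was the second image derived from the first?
Moderately blurred.

Shape edges and outlines are uniformly softened across the whole image.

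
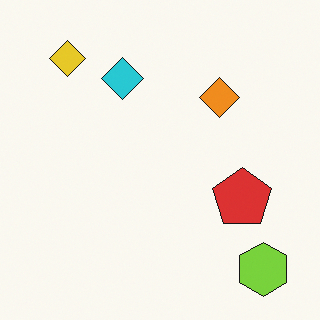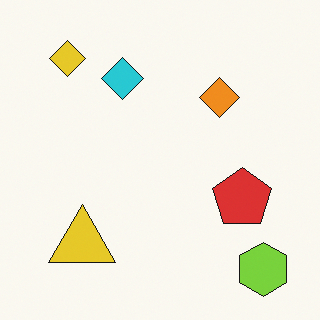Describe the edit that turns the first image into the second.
Overlaid with an additional yellow triangle.

A yellow triangle appears in the second image that is absent from the first.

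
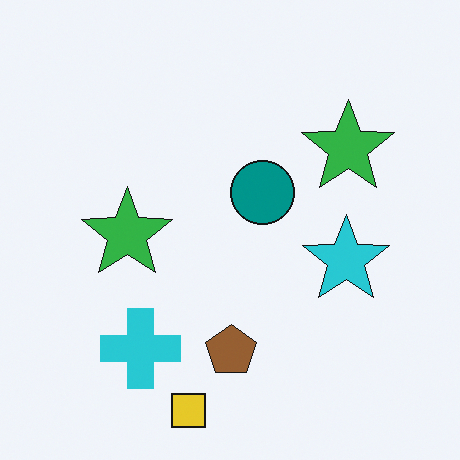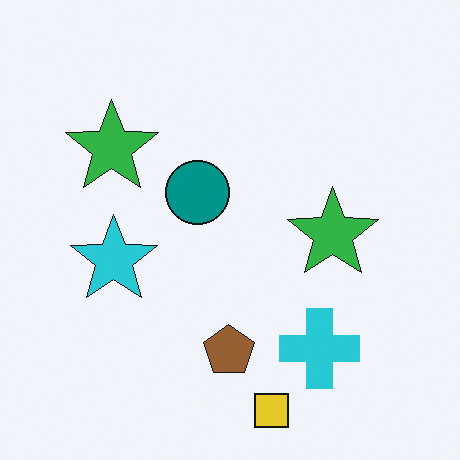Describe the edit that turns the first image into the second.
The second image is the first flipped horizontally (left ↔ right).

The cyan star is in the right of the first image and the left of the second — shapes on opposite sides of the vertical midline have swapped in a mirror flip.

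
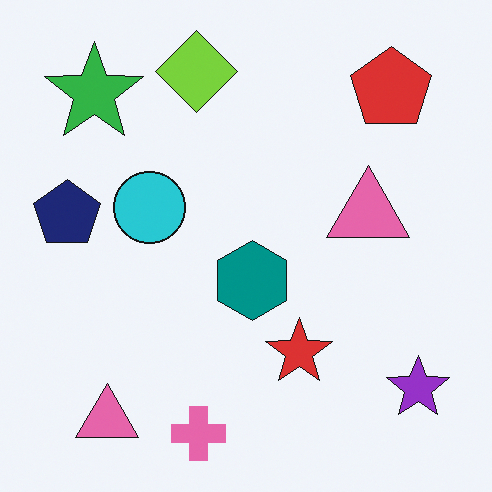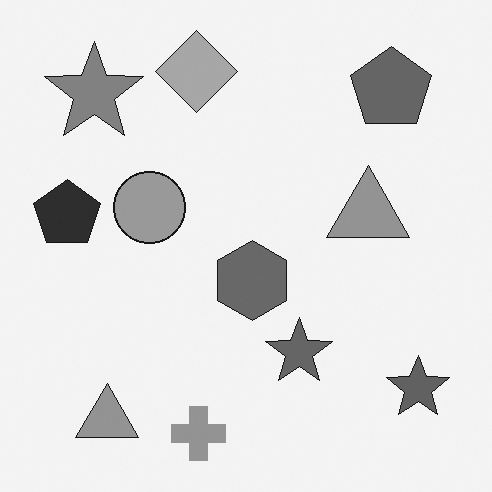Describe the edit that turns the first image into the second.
It was converted to grayscale.

All color is removed — every shape is now a shade of grey.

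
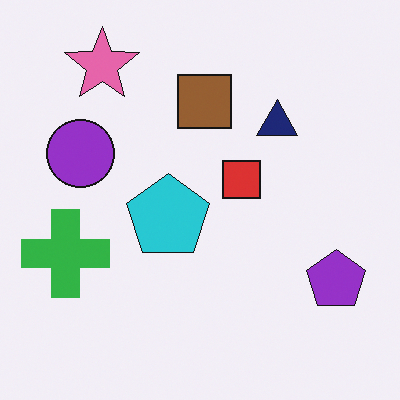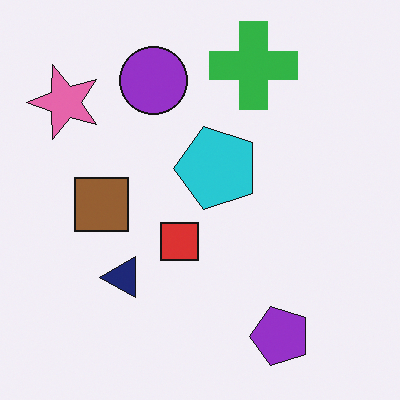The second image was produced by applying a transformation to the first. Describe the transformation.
The second image is the first transposed (reflected across the top-left ↔ bottom-right diagonal).

Shapes have swapped their row and column positions — what was in the top-right is now in the bottom-left — a diagonal reflection.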